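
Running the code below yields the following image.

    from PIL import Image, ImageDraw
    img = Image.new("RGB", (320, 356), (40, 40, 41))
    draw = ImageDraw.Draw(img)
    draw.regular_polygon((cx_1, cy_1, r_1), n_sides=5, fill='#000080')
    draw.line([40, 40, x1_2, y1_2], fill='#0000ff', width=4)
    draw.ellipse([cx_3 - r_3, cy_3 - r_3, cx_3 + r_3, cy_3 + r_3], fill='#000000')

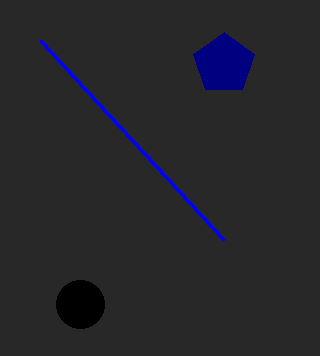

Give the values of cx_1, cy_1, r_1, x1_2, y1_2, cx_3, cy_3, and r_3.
cx_1 = 224, cy_1 = 64, r_1 = 32, x1_2 = 224, y1_2 = 240, cx_3 = 80, cy_3 = 304, r_3 = 24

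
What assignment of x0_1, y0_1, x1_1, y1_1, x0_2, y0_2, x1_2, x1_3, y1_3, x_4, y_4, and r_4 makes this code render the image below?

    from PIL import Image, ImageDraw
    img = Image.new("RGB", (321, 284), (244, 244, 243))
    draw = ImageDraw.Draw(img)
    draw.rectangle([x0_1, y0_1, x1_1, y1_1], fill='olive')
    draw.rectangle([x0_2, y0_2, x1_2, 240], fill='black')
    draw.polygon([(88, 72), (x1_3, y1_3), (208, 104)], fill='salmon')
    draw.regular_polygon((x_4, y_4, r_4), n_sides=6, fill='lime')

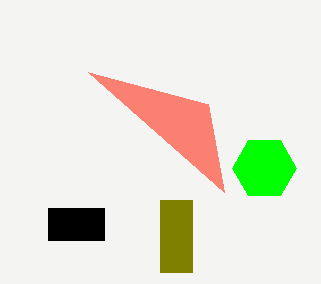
x0_1 = 160
y0_1 = 200
x1_1 = 192
y1_1 = 272
x0_2 = 48
y0_2 = 208
x1_2 = 104
x1_3 = 224
y1_3 = 192
x_4 = 264
y_4 = 168
r_4 = 32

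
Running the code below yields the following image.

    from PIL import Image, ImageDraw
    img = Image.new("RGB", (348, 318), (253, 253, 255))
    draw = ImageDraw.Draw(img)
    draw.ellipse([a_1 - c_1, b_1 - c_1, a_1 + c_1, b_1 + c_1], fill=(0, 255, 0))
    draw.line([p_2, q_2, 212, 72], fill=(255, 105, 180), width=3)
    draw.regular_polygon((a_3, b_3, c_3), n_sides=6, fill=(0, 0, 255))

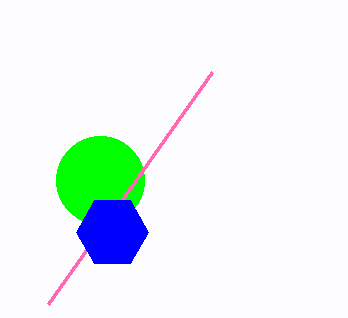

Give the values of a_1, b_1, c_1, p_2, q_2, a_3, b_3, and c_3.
a_1 = 100; b_1 = 180; c_1 = 44; p_2 = 48; q_2 = 304; a_3 = 112; b_3 = 232; c_3 = 36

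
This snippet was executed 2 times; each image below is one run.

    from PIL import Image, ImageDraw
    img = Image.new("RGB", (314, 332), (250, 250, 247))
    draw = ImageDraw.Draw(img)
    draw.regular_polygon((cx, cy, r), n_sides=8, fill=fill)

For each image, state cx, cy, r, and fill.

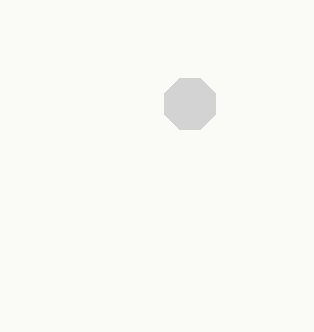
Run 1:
cx = 190; cy = 104; r = 28; fill = 'lightgray'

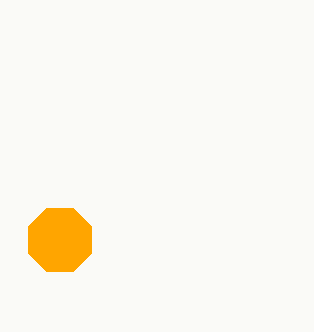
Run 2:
cx = 60, cy = 240, r = 34, fill = 'orange'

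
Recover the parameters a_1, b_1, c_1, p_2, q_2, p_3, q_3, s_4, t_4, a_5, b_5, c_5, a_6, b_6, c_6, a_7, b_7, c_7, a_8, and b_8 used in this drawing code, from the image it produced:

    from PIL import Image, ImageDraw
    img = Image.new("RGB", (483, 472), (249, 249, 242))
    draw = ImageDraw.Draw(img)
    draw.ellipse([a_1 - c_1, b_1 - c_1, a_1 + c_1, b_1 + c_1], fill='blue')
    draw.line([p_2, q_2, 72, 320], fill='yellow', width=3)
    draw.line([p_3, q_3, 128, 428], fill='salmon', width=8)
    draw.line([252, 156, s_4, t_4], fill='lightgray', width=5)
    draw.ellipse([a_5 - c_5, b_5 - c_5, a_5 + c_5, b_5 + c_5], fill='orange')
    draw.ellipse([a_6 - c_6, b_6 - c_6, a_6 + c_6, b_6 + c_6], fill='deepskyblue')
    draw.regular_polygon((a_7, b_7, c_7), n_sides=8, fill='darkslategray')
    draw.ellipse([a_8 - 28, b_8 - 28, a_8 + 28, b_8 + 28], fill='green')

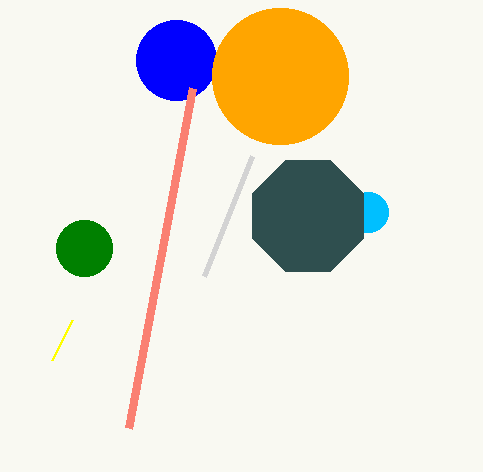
a_1 = 176
b_1 = 60
c_1 = 40
p_2 = 52
q_2 = 360
p_3 = 192
q_3 = 88
s_4 = 204
t_4 = 276
a_5 = 280
b_5 = 76
c_5 = 68
a_6 = 368
b_6 = 212
c_6 = 20
a_7 = 308
b_7 = 216
c_7 = 60
a_8 = 84
b_8 = 248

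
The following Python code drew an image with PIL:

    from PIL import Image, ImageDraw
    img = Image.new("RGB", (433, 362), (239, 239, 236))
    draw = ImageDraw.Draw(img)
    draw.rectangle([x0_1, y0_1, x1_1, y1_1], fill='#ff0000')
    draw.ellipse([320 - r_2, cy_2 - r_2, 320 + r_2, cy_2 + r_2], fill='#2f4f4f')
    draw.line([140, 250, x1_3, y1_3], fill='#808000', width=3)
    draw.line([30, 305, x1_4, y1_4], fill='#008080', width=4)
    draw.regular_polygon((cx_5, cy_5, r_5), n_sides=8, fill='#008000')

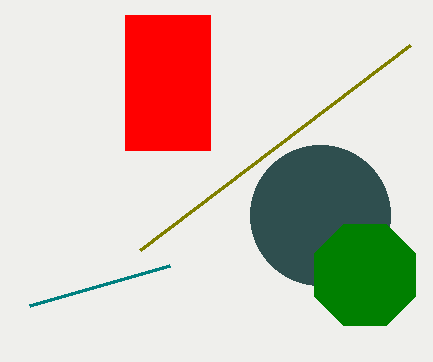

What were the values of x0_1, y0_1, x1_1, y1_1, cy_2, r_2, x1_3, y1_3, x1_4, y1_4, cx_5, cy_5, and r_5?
x0_1 = 125, y0_1 = 15, x1_1 = 210, y1_1 = 150, cy_2 = 215, r_2 = 70, x1_3 = 410, y1_3 = 45, x1_4 = 170, y1_4 = 265, cx_5 = 365, cy_5 = 275, r_5 = 55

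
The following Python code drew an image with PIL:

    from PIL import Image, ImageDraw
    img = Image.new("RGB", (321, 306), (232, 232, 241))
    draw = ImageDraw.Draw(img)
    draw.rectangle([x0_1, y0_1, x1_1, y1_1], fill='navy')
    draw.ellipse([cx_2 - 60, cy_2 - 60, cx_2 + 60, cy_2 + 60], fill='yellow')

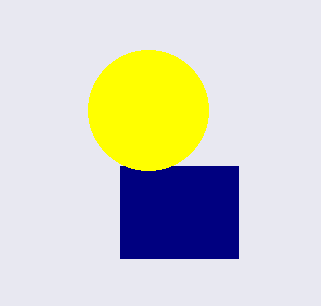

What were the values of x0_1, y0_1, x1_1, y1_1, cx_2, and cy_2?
x0_1 = 120, y0_1 = 166, x1_1 = 238, y1_1 = 258, cx_2 = 148, cy_2 = 110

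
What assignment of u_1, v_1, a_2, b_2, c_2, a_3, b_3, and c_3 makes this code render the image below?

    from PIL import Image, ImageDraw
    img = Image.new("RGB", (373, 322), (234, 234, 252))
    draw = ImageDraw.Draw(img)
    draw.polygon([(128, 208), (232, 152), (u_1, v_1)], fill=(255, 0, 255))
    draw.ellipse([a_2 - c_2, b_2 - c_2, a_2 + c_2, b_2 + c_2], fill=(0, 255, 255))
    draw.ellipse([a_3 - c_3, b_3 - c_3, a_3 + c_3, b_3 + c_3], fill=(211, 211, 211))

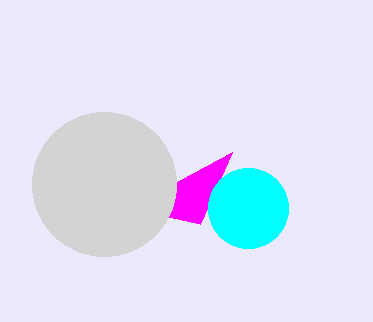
u_1 = 200
v_1 = 224
a_2 = 248
b_2 = 208
c_2 = 40
a_3 = 104
b_3 = 184
c_3 = 72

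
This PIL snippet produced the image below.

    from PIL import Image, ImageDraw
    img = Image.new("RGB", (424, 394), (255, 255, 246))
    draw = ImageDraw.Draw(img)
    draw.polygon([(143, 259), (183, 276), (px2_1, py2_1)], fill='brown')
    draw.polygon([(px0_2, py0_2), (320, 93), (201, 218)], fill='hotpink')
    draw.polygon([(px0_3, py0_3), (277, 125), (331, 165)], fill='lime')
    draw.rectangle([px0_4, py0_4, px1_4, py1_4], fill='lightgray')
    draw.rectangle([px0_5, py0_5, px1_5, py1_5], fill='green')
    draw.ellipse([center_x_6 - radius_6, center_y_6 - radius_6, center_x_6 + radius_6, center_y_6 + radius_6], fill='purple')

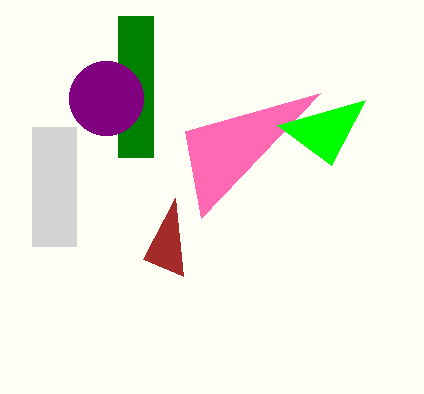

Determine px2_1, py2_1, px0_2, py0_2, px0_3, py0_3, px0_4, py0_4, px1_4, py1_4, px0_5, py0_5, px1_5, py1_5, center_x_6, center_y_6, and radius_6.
px2_1 = 175
py2_1 = 198
px0_2 = 185
py0_2 = 131
px0_3 = 365
py0_3 = 100
px0_4 = 32
py0_4 = 127
px1_4 = 76
py1_4 = 246
px0_5 = 118
py0_5 = 16
px1_5 = 153
py1_5 = 157
center_x_6 = 106
center_y_6 = 98
radius_6 = 37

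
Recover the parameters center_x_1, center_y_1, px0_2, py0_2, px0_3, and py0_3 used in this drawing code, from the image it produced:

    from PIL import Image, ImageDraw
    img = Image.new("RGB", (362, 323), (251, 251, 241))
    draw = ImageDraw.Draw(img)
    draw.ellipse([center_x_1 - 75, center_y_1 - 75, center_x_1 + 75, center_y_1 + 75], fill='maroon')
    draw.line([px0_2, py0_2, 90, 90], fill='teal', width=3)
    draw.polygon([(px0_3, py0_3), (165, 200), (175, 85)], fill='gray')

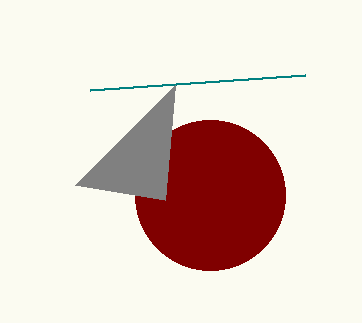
center_x_1 = 210
center_y_1 = 195
px0_2 = 305
py0_2 = 75
px0_3 = 75
py0_3 = 185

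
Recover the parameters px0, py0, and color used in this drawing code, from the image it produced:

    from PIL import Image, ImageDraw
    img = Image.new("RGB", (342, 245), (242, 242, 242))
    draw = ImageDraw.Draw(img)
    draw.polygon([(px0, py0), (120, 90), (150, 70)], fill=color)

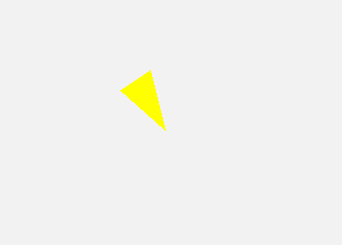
px0 = 165, py0 = 130, color = 'yellow'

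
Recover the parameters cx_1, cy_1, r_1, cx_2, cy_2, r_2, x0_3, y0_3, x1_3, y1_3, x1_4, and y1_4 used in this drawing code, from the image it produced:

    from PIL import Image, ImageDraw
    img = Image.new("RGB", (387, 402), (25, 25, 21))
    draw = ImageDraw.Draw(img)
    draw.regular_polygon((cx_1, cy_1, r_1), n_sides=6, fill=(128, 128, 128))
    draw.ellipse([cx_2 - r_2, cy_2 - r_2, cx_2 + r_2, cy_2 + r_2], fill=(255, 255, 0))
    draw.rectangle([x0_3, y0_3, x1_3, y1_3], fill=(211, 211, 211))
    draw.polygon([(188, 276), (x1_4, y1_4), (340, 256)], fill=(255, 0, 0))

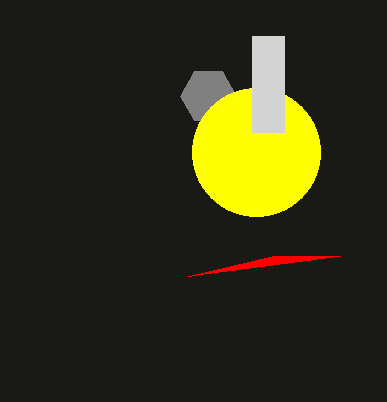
cx_1 = 208; cy_1 = 96; r_1 = 28; cx_2 = 256; cy_2 = 152; r_2 = 64; x0_3 = 252; y0_3 = 36; x1_3 = 284; y1_3 = 132; x1_4 = 272; y1_4 = 256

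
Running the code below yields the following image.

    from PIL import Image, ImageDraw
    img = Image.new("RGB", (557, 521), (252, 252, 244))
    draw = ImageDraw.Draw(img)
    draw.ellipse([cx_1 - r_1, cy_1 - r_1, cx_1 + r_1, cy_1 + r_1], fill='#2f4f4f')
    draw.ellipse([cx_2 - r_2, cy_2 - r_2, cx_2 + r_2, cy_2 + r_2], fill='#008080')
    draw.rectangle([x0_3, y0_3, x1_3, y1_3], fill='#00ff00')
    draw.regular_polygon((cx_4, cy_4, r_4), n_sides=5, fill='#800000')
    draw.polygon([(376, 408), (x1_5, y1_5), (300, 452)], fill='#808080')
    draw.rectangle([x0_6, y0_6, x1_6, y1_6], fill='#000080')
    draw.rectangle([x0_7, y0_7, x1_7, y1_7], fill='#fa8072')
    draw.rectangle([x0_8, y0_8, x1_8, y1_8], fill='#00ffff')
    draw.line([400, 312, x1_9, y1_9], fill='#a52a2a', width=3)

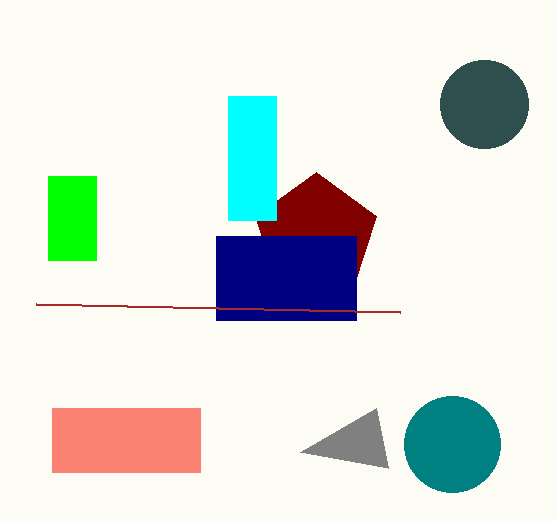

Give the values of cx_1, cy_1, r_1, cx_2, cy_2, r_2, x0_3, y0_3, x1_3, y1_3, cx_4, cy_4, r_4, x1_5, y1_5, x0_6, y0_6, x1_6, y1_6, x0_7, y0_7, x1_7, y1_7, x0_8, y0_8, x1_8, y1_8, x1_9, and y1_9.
cx_1 = 484; cy_1 = 104; r_1 = 44; cx_2 = 452; cy_2 = 444; r_2 = 48; x0_3 = 48; y0_3 = 176; x1_3 = 96; y1_3 = 260; cx_4 = 316; cy_4 = 236; r_4 = 64; x1_5 = 388; y1_5 = 468; x0_6 = 216; y0_6 = 236; x1_6 = 356; y1_6 = 320; x0_7 = 52; y0_7 = 408; x1_7 = 200; y1_7 = 472; x0_8 = 228; y0_8 = 96; x1_8 = 276; y1_8 = 220; x1_9 = 36; y1_9 = 304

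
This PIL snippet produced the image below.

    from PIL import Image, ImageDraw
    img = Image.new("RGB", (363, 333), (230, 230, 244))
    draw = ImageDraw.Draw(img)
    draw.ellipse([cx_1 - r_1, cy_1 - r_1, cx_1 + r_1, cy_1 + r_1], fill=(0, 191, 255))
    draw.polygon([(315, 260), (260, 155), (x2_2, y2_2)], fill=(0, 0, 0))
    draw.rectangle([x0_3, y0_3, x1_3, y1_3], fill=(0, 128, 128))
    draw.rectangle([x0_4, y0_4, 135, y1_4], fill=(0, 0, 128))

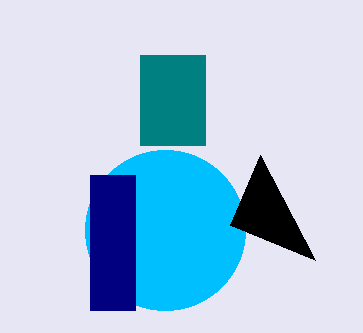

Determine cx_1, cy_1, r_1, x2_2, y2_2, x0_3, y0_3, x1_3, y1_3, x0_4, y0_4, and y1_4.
cx_1 = 165, cy_1 = 230, r_1 = 80, x2_2 = 230, y2_2 = 225, x0_3 = 140, y0_3 = 55, x1_3 = 205, y1_3 = 145, x0_4 = 90, y0_4 = 175, y1_4 = 310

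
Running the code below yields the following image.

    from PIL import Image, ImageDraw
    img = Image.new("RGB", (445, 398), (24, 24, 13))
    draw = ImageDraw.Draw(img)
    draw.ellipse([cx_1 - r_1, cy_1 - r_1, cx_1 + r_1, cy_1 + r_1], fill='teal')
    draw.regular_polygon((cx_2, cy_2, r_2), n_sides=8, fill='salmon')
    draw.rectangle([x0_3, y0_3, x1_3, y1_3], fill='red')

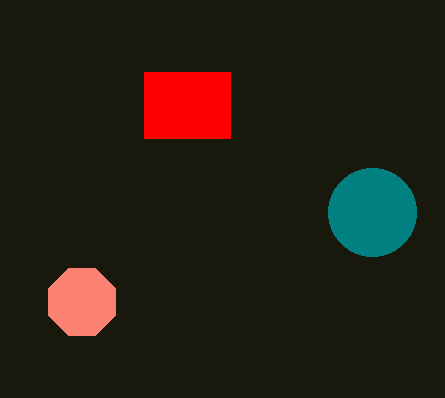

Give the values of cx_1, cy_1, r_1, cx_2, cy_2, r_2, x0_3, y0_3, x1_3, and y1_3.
cx_1 = 372; cy_1 = 212; r_1 = 44; cx_2 = 82; cy_2 = 302; r_2 = 36; x0_3 = 144; y0_3 = 72; x1_3 = 230; y1_3 = 138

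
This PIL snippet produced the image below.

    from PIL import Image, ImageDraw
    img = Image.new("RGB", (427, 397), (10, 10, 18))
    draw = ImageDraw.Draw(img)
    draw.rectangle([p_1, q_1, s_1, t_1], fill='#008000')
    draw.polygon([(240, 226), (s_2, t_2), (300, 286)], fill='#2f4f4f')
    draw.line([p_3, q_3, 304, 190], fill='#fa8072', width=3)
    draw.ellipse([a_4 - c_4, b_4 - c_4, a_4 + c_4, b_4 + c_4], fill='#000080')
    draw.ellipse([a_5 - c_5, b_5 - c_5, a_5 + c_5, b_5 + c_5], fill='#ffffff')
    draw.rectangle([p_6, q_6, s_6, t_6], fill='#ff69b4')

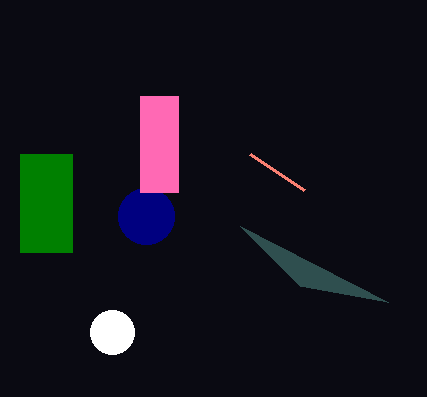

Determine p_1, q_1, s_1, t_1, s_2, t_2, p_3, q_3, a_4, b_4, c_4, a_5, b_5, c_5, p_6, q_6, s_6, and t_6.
p_1 = 20, q_1 = 154, s_1 = 72, t_1 = 252, s_2 = 388, t_2 = 302, p_3 = 250, q_3 = 154, a_4 = 146, b_4 = 216, c_4 = 28, a_5 = 112, b_5 = 332, c_5 = 22, p_6 = 140, q_6 = 96, s_6 = 178, t_6 = 192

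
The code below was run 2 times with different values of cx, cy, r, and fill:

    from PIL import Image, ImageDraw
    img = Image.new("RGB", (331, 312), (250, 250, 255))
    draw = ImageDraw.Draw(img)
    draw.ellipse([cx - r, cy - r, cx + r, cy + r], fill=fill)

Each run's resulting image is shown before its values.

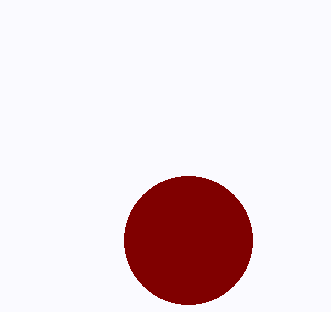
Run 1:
cx = 188; cy = 240; r = 64; fill = 'maroon'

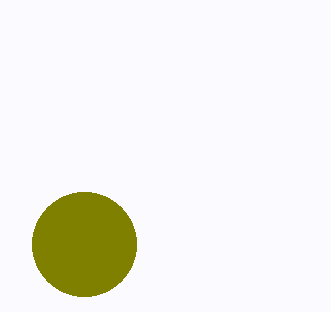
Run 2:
cx = 84
cy = 244
r = 52
fill = 'olive'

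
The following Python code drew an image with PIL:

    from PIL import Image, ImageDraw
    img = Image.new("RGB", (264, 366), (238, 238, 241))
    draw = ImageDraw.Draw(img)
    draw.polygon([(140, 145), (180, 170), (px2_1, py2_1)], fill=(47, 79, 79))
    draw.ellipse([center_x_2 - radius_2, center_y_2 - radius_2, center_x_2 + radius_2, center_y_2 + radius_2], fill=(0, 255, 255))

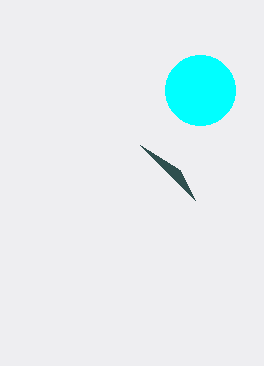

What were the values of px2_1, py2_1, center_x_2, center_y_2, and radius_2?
px2_1 = 195; py2_1 = 200; center_x_2 = 200; center_y_2 = 90; radius_2 = 35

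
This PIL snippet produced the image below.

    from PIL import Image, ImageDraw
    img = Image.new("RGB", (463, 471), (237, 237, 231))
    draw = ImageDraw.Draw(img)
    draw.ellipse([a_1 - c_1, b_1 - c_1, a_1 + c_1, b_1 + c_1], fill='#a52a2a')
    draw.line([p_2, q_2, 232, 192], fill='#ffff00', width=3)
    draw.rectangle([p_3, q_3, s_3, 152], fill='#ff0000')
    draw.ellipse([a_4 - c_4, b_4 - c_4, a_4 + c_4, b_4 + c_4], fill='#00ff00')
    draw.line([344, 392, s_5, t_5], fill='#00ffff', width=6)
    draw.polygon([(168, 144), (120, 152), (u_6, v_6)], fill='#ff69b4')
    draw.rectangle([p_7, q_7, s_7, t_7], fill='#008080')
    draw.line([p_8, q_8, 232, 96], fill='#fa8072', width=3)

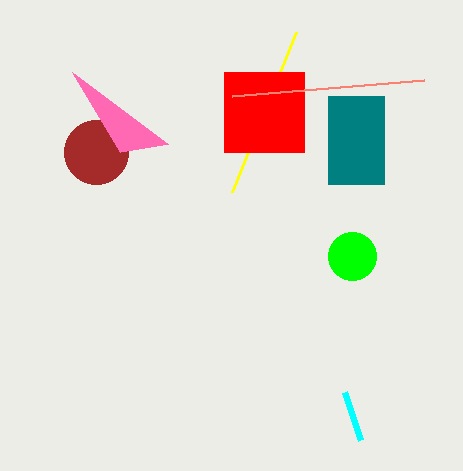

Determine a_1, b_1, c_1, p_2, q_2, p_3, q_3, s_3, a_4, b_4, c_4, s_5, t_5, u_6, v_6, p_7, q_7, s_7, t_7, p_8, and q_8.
a_1 = 96; b_1 = 152; c_1 = 32; p_2 = 296; q_2 = 32; p_3 = 224; q_3 = 72; s_3 = 304; a_4 = 352; b_4 = 256; c_4 = 24; s_5 = 360; t_5 = 440; u_6 = 72; v_6 = 72; p_7 = 328; q_7 = 96; s_7 = 384; t_7 = 184; p_8 = 424; q_8 = 80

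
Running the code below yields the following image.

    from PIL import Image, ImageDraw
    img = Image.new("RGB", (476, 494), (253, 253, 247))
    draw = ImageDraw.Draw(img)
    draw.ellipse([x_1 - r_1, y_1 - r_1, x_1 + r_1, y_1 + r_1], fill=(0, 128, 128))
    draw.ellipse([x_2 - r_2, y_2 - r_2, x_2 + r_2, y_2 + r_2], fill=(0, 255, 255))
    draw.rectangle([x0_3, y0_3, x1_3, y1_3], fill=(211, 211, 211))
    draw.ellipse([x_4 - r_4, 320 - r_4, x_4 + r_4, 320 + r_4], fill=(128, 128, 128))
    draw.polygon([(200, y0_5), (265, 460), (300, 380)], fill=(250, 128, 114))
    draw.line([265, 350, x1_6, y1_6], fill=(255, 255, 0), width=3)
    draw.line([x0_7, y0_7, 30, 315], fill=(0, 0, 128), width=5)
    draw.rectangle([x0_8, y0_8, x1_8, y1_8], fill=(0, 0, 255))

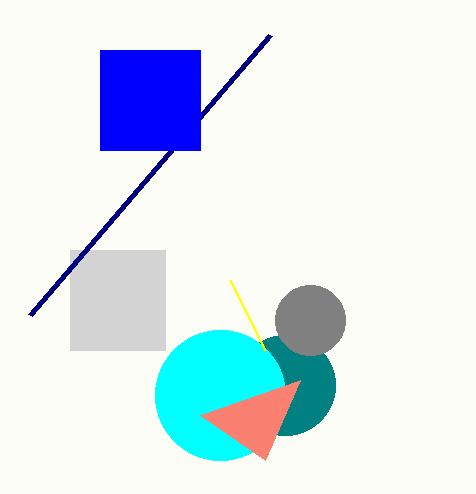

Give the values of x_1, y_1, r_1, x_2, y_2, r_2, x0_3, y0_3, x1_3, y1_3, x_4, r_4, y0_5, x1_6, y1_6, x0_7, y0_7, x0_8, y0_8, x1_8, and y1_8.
x_1 = 285, y_1 = 385, r_1 = 50, x_2 = 220, y_2 = 395, r_2 = 65, x0_3 = 70, y0_3 = 250, x1_3 = 165, y1_3 = 350, x_4 = 310, r_4 = 35, y0_5 = 415, x1_6 = 230, y1_6 = 280, x0_7 = 270, y0_7 = 35, x0_8 = 100, y0_8 = 50, x1_8 = 200, y1_8 = 150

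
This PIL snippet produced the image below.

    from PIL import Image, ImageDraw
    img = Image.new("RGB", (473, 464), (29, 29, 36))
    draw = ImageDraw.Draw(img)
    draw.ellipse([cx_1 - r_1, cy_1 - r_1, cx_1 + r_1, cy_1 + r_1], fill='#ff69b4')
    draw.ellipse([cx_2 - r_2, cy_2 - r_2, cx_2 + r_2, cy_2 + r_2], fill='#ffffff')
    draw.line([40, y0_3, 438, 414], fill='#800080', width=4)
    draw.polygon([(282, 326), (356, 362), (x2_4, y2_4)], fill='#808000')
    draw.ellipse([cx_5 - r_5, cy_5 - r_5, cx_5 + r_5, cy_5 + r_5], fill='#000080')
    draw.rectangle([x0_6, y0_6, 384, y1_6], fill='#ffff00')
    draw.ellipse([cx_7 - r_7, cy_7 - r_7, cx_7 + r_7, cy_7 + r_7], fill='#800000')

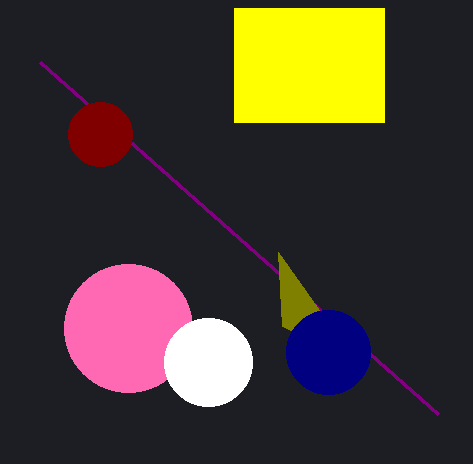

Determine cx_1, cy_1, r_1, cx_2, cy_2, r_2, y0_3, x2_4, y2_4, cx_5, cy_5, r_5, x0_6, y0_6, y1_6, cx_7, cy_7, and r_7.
cx_1 = 128, cy_1 = 328, r_1 = 64, cx_2 = 208, cy_2 = 362, r_2 = 44, y0_3 = 62, x2_4 = 278, y2_4 = 252, cx_5 = 328, cy_5 = 352, r_5 = 42, x0_6 = 234, y0_6 = 8, y1_6 = 122, cx_7 = 100, cy_7 = 134, r_7 = 32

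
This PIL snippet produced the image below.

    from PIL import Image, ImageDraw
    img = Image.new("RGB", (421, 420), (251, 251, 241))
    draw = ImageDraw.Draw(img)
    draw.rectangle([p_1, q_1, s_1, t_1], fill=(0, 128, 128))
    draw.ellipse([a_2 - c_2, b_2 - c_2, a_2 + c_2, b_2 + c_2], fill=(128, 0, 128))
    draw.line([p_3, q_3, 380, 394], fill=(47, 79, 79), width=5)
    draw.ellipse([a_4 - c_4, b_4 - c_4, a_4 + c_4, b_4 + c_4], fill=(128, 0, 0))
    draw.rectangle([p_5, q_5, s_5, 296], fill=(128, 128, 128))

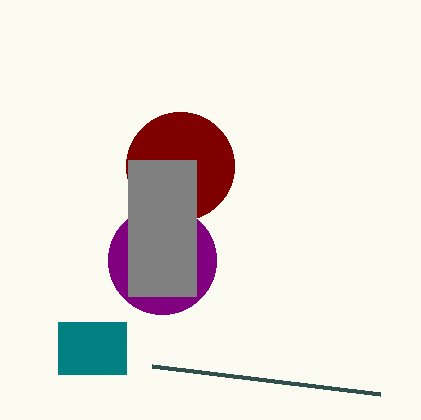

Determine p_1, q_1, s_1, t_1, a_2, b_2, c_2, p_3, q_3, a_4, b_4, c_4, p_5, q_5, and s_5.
p_1 = 58, q_1 = 322, s_1 = 126, t_1 = 374, a_2 = 162, b_2 = 260, c_2 = 54, p_3 = 152, q_3 = 366, a_4 = 180, b_4 = 166, c_4 = 54, p_5 = 128, q_5 = 160, s_5 = 196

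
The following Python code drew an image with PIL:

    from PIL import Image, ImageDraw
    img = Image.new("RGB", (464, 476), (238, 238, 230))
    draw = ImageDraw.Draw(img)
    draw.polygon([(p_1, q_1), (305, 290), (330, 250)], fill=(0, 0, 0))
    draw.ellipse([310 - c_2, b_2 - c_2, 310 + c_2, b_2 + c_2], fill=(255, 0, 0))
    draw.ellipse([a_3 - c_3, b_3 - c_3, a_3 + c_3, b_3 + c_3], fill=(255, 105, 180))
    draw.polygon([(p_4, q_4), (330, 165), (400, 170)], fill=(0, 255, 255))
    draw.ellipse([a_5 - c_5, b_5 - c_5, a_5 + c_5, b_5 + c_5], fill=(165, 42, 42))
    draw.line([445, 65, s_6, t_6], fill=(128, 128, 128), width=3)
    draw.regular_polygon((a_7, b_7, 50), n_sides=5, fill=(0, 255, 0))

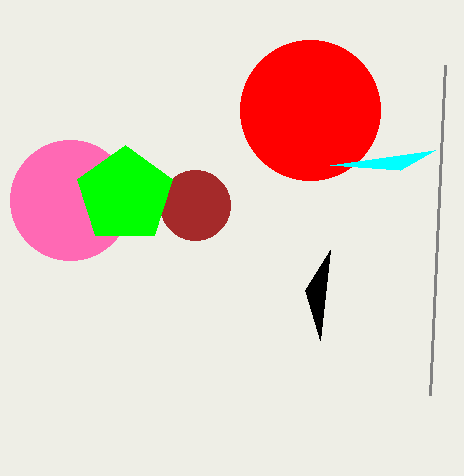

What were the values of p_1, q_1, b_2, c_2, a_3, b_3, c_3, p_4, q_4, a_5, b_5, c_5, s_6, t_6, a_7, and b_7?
p_1 = 320, q_1 = 340, b_2 = 110, c_2 = 70, a_3 = 70, b_3 = 200, c_3 = 60, p_4 = 435, q_4 = 150, a_5 = 195, b_5 = 205, c_5 = 35, s_6 = 430, t_6 = 395, a_7 = 125, b_7 = 195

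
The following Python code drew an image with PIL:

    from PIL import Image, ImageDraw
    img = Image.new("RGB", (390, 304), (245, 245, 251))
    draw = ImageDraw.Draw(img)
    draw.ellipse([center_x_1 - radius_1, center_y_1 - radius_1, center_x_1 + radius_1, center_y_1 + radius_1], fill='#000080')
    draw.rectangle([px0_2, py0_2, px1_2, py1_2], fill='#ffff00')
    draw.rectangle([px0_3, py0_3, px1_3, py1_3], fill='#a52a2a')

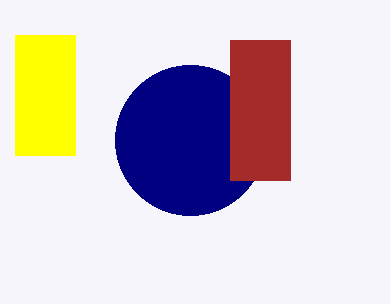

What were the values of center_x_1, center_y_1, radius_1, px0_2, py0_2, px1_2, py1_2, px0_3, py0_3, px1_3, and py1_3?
center_x_1 = 190
center_y_1 = 140
radius_1 = 75
px0_2 = 15
py0_2 = 35
px1_2 = 75
py1_2 = 155
px0_3 = 230
py0_3 = 40
px1_3 = 290
py1_3 = 180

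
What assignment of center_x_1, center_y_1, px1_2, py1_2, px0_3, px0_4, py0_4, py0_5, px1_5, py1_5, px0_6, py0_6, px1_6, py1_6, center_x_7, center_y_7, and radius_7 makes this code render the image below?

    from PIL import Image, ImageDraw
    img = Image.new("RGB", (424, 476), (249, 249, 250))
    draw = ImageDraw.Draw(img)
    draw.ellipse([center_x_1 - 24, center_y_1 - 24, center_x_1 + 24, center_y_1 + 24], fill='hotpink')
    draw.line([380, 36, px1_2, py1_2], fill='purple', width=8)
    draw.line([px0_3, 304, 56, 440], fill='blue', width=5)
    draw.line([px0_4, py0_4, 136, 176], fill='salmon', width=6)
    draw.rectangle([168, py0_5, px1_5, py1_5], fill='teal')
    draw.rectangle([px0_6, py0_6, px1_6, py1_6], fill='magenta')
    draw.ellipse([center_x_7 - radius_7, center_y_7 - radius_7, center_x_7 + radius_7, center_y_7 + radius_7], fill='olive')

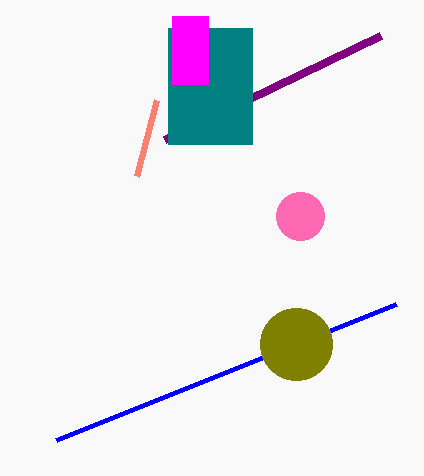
center_x_1 = 300; center_y_1 = 216; px1_2 = 164; py1_2 = 140; px0_3 = 396; px0_4 = 156; py0_4 = 100; py0_5 = 28; px1_5 = 252; py1_5 = 144; px0_6 = 172; py0_6 = 16; px1_6 = 208; py1_6 = 84; center_x_7 = 296; center_y_7 = 344; radius_7 = 36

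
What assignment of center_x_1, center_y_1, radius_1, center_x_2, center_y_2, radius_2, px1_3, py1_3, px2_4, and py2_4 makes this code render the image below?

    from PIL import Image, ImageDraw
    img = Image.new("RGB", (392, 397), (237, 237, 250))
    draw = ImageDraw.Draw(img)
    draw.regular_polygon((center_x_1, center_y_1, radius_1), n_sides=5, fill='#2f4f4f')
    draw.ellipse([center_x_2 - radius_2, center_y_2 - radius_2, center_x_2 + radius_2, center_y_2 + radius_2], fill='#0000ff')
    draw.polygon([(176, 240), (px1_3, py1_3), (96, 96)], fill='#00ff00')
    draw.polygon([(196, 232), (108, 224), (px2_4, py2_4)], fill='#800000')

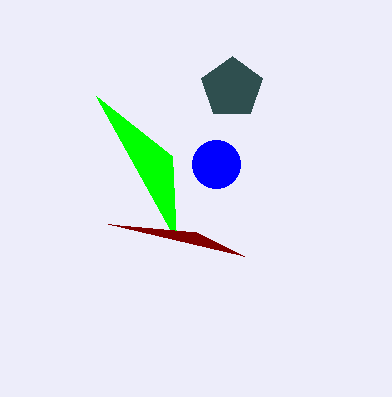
center_x_1 = 232
center_y_1 = 88
radius_1 = 32
center_x_2 = 216
center_y_2 = 164
radius_2 = 24
px1_3 = 172
py1_3 = 156
px2_4 = 244
py2_4 = 256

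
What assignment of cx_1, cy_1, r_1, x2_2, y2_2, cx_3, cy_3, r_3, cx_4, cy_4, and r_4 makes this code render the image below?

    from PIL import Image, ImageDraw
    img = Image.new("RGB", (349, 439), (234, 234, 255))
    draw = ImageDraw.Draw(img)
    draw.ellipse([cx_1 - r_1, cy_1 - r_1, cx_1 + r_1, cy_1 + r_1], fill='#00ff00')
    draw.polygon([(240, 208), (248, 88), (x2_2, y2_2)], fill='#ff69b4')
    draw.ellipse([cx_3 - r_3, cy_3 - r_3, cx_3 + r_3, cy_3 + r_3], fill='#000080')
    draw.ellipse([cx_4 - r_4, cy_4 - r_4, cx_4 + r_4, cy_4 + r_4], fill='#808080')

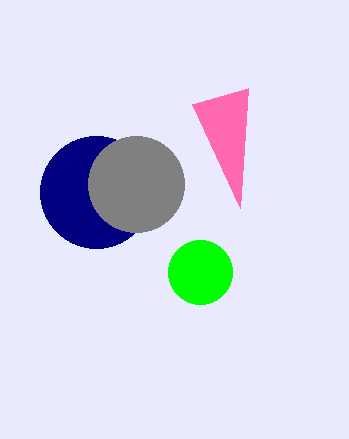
cx_1 = 200; cy_1 = 272; r_1 = 32; x2_2 = 192; y2_2 = 104; cx_3 = 96; cy_3 = 192; r_3 = 56; cx_4 = 136; cy_4 = 184; r_4 = 48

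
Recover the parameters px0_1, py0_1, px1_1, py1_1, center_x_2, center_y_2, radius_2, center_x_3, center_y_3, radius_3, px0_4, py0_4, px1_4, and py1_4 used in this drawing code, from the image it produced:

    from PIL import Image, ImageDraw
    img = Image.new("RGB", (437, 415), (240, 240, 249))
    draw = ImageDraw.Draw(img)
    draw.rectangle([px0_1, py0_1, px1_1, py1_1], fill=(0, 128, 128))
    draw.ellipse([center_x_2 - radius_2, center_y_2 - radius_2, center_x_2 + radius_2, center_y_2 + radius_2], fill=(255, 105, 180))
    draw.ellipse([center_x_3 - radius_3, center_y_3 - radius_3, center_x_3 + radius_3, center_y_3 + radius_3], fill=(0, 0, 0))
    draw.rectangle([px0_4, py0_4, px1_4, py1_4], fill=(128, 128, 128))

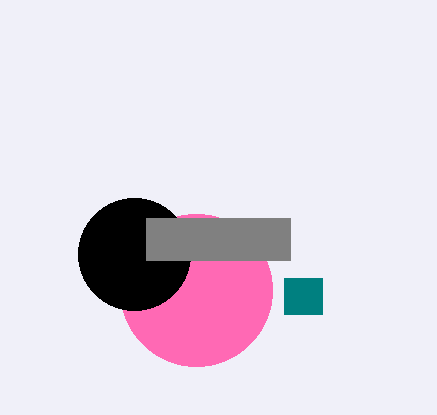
px0_1 = 284, py0_1 = 278, px1_1 = 322, py1_1 = 314, center_x_2 = 196, center_y_2 = 290, radius_2 = 76, center_x_3 = 134, center_y_3 = 254, radius_3 = 56, px0_4 = 146, py0_4 = 218, px1_4 = 290, py1_4 = 260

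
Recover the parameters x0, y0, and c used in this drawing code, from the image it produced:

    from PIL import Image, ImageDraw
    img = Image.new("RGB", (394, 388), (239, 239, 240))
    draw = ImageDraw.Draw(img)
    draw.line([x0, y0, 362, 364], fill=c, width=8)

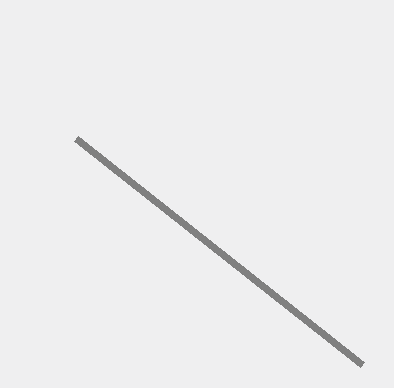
x0 = 76; y0 = 138; c = 'gray'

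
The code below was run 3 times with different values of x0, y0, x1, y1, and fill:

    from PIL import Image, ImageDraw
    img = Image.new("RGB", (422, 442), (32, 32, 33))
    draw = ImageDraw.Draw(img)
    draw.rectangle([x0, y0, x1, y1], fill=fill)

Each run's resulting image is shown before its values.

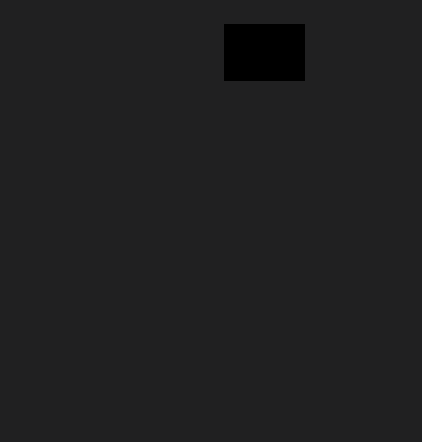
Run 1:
x0 = 224
y0 = 24
x1 = 304
y1 = 80
fill = 'black'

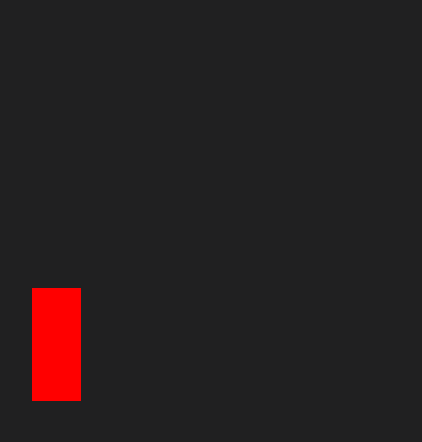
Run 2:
x0 = 32; y0 = 288; x1 = 80; y1 = 400; fill = 'red'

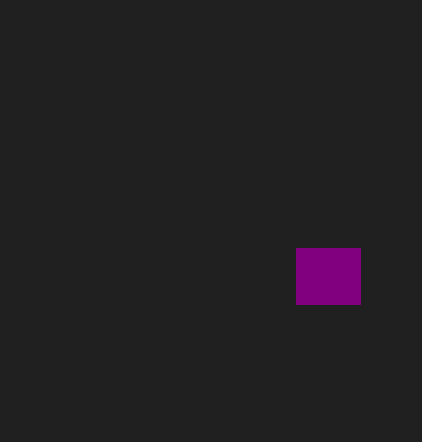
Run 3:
x0 = 296
y0 = 248
x1 = 360
y1 = 304
fill = 'purple'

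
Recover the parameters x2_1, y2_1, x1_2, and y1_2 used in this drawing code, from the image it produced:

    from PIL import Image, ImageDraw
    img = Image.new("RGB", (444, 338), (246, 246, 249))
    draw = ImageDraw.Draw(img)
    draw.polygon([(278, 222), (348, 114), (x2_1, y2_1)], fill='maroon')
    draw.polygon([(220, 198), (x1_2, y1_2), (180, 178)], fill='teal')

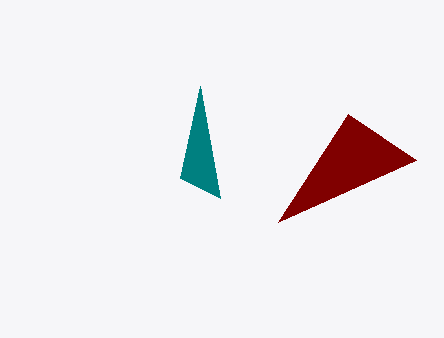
x2_1 = 416
y2_1 = 160
x1_2 = 200
y1_2 = 86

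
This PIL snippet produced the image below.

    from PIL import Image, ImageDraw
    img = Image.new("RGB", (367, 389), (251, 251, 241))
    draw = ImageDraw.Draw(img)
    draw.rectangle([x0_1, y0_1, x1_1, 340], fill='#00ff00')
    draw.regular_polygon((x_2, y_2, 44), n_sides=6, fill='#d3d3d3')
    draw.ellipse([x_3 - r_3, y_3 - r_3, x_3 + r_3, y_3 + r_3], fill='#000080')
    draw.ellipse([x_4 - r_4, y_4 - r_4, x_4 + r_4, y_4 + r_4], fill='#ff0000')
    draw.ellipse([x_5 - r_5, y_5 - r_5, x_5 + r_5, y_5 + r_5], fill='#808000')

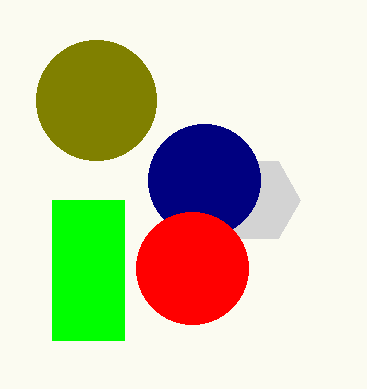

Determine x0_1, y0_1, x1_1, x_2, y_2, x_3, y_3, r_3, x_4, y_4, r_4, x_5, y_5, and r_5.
x0_1 = 52
y0_1 = 200
x1_1 = 124
x_2 = 256
y_2 = 200
x_3 = 204
y_3 = 180
r_3 = 56
x_4 = 192
y_4 = 268
r_4 = 56
x_5 = 96
y_5 = 100
r_5 = 60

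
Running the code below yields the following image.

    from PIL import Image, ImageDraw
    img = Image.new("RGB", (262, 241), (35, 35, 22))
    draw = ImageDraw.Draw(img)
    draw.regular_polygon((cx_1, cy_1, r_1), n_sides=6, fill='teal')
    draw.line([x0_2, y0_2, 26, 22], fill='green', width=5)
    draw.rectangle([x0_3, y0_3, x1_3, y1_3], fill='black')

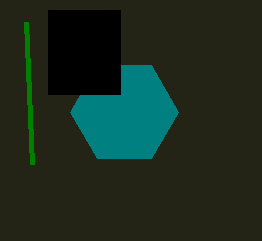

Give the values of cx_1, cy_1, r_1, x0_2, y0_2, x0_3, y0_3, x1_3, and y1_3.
cx_1 = 124, cy_1 = 112, r_1 = 54, x0_2 = 32, y0_2 = 164, x0_3 = 48, y0_3 = 10, x1_3 = 120, y1_3 = 94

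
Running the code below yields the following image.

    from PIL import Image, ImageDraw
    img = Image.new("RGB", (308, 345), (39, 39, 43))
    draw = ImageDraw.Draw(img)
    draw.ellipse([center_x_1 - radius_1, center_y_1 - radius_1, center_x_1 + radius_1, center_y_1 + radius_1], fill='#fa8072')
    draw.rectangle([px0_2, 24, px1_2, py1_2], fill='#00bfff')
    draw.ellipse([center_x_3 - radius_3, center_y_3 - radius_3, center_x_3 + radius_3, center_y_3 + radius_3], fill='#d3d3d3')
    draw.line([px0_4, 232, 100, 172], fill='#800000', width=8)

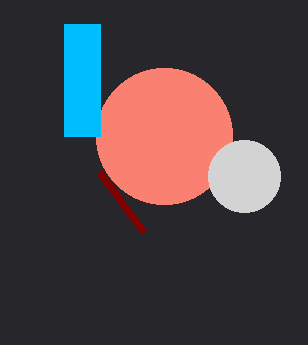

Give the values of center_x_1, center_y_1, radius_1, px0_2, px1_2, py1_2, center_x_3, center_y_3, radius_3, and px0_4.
center_x_1 = 164
center_y_1 = 136
radius_1 = 68
px0_2 = 64
px1_2 = 100
py1_2 = 136
center_x_3 = 244
center_y_3 = 176
radius_3 = 36
px0_4 = 144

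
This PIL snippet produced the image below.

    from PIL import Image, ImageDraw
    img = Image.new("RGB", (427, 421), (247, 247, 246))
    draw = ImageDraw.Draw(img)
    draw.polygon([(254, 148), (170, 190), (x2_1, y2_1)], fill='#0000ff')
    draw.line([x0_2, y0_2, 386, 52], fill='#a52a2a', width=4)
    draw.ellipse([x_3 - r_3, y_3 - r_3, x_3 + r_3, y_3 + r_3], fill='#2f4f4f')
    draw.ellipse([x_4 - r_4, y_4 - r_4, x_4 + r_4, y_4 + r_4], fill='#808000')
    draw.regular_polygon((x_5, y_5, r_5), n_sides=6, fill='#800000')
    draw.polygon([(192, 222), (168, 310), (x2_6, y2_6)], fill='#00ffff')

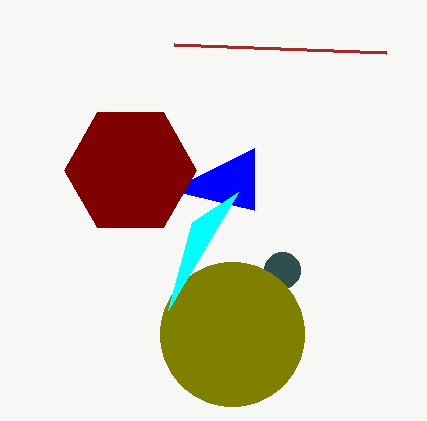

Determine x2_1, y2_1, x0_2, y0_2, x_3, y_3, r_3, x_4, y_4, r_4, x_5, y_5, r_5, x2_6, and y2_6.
x2_1 = 254
y2_1 = 210
x0_2 = 174
y0_2 = 44
x_3 = 282
y_3 = 270
r_3 = 18
x_4 = 232
y_4 = 334
r_4 = 72
x_5 = 130
y_5 = 170
r_5 = 66
x2_6 = 238
y2_6 = 192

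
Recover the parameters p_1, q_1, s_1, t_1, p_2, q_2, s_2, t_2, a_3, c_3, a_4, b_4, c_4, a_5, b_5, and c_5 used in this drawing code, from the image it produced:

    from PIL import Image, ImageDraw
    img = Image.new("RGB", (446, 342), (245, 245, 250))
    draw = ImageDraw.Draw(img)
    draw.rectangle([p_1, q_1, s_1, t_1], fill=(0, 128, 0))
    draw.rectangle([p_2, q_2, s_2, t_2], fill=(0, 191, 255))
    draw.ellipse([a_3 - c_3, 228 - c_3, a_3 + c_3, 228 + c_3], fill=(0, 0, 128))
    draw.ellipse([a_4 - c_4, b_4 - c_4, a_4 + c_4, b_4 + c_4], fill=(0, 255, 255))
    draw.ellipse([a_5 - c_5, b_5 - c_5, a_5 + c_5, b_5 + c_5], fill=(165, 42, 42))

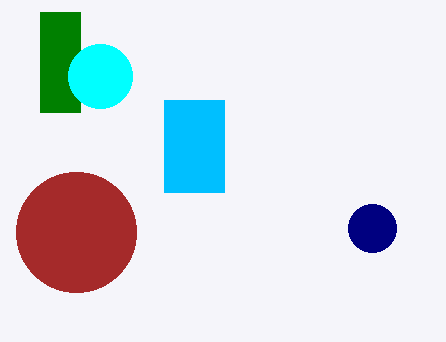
p_1 = 40
q_1 = 12
s_1 = 80
t_1 = 112
p_2 = 164
q_2 = 100
s_2 = 224
t_2 = 192
a_3 = 372
c_3 = 24
a_4 = 100
b_4 = 76
c_4 = 32
a_5 = 76
b_5 = 232
c_5 = 60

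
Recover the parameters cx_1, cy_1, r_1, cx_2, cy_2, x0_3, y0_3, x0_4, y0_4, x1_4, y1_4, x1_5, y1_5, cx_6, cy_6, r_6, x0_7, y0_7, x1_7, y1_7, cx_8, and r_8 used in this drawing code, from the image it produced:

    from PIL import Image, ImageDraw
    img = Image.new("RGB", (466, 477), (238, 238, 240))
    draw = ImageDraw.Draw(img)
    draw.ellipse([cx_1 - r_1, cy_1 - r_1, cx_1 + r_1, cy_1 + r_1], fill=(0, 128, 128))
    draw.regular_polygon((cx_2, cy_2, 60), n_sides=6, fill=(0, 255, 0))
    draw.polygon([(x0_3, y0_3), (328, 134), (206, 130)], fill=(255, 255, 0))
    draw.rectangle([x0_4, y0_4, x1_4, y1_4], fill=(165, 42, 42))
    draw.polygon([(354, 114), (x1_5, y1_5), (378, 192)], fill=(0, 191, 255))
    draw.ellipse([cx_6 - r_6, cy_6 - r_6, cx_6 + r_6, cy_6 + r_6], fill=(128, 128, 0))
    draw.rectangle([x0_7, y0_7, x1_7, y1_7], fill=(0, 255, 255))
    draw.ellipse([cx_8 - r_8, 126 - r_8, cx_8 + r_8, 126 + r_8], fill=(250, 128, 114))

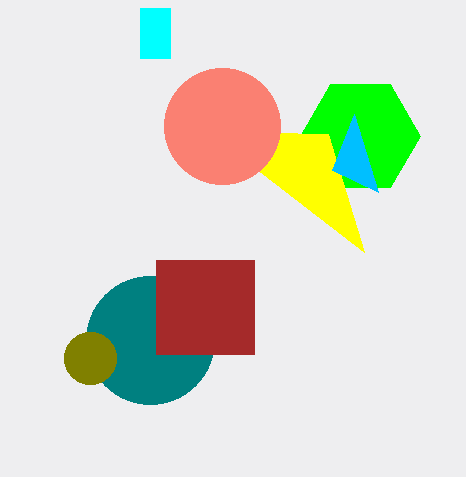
cx_1 = 150, cy_1 = 340, r_1 = 64, cx_2 = 360, cy_2 = 136, x0_3 = 364, y0_3 = 252, x0_4 = 156, y0_4 = 260, x1_4 = 254, y1_4 = 354, x1_5 = 332, y1_5 = 170, cx_6 = 90, cy_6 = 358, r_6 = 26, x0_7 = 140, y0_7 = 8, x1_7 = 170, y1_7 = 58, cx_8 = 222, r_8 = 58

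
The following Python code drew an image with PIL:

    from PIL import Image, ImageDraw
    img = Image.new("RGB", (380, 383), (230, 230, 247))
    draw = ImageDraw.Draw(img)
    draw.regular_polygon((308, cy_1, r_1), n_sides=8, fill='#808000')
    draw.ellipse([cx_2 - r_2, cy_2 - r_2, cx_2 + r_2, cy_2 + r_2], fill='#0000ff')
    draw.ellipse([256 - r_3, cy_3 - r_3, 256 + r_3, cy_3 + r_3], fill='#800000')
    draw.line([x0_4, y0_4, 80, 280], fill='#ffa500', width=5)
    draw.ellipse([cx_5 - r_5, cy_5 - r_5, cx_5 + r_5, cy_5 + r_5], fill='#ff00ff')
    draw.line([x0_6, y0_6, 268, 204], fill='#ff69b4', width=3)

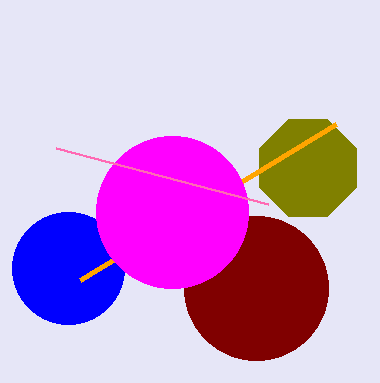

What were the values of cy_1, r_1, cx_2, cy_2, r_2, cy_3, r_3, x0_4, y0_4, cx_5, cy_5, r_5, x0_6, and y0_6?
cy_1 = 168, r_1 = 52, cx_2 = 68, cy_2 = 268, r_2 = 56, cy_3 = 288, r_3 = 72, x0_4 = 336, y0_4 = 124, cx_5 = 172, cy_5 = 212, r_5 = 76, x0_6 = 56, y0_6 = 148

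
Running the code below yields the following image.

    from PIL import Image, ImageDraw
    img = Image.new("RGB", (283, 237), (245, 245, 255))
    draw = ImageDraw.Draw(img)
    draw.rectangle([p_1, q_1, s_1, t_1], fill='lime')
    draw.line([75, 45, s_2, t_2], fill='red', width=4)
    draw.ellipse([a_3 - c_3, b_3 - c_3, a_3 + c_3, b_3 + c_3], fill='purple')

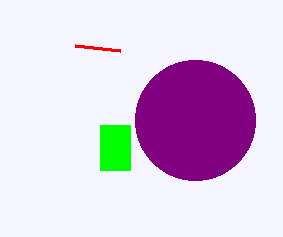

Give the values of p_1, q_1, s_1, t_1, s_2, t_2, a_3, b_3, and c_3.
p_1 = 100
q_1 = 125
s_1 = 130
t_1 = 170
s_2 = 120
t_2 = 50
a_3 = 195
b_3 = 120
c_3 = 60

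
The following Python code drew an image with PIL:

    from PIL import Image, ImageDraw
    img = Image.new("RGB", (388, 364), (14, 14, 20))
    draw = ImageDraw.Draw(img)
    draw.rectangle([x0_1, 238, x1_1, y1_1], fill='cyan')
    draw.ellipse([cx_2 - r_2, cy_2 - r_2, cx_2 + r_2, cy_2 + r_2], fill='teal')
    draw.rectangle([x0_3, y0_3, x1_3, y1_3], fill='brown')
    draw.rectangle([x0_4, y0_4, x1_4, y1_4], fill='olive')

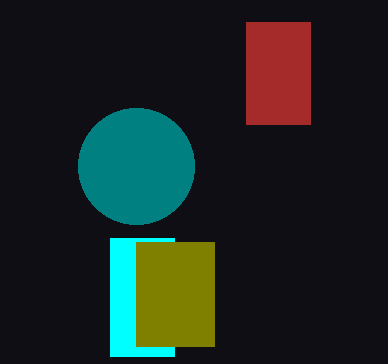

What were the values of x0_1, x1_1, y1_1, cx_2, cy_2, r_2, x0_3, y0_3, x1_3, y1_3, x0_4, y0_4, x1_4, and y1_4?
x0_1 = 110; x1_1 = 174; y1_1 = 356; cx_2 = 136; cy_2 = 166; r_2 = 58; x0_3 = 246; y0_3 = 22; x1_3 = 310; y1_3 = 124; x0_4 = 136; y0_4 = 242; x1_4 = 214; y1_4 = 346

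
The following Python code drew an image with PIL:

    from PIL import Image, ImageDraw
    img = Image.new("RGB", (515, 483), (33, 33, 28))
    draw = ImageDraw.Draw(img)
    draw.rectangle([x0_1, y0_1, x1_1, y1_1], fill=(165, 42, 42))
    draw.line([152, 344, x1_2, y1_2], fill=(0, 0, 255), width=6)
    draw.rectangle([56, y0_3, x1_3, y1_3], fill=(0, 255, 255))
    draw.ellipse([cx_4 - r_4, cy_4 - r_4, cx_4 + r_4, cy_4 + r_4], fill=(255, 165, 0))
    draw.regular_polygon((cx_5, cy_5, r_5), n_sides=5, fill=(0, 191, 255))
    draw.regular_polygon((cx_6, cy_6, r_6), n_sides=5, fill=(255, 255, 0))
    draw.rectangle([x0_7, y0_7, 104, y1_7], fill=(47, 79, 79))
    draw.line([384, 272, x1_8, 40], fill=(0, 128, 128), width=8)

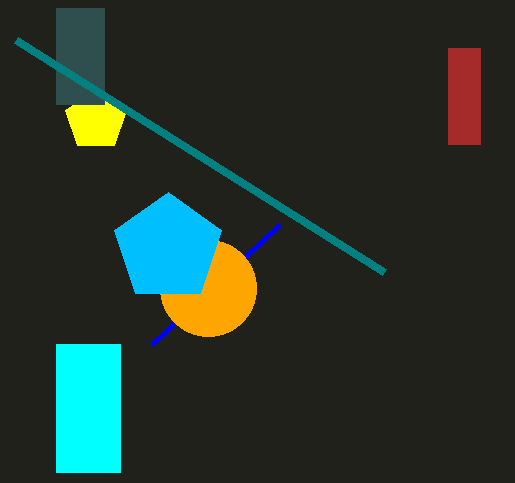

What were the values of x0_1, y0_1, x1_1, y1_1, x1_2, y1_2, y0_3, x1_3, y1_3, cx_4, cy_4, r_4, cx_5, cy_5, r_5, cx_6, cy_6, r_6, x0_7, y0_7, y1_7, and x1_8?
x0_1 = 448; y0_1 = 48; x1_1 = 480; y1_1 = 144; x1_2 = 280; y1_2 = 224; y0_3 = 344; x1_3 = 120; y1_3 = 472; cx_4 = 208; cy_4 = 288; r_4 = 48; cx_5 = 168; cy_5 = 248; r_5 = 56; cx_6 = 96; cy_6 = 120; r_6 = 32; x0_7 = 56; y0_7 = 8; y1_7 = 104; x1_8 = 16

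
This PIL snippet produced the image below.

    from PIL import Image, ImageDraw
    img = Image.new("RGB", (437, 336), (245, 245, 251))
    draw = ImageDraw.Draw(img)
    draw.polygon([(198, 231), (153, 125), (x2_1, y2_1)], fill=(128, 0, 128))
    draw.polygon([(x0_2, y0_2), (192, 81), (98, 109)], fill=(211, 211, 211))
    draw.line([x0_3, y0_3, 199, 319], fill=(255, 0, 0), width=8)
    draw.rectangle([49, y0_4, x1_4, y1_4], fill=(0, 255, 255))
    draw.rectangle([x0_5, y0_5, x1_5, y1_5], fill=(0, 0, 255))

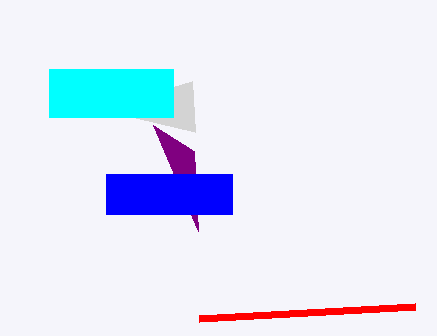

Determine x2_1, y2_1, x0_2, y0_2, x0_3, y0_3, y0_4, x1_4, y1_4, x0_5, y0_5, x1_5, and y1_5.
x2_1 = 194, y2_1 = 151, x0_2 = 195, y0_2 = 132, x0_3 = 415, y0_3 = 307, y0_4 = 69, x1_4 = 173, y1_4 = 117, x0_5 = 106, y0_5 = 174, x1_5 = 232, y1_5 = 214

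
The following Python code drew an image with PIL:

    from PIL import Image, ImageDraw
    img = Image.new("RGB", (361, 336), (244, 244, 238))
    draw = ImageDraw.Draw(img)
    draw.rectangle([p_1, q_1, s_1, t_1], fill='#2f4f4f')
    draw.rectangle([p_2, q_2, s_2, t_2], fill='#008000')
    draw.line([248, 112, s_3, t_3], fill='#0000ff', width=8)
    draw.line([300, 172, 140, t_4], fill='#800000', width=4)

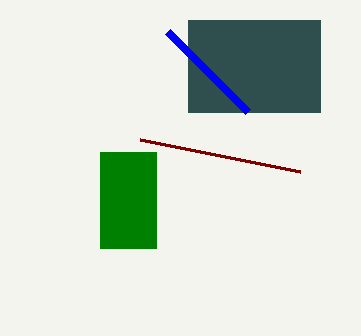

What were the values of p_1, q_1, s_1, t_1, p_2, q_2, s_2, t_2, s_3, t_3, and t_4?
p_1 = 188
q_1 = 20
s_1 = 320
t_1 = 112
p_2 = 100
q_2 = 152
s_2 = 156
t_2 = 248
s_3 = 168
t_3 = 32
t_4 = 140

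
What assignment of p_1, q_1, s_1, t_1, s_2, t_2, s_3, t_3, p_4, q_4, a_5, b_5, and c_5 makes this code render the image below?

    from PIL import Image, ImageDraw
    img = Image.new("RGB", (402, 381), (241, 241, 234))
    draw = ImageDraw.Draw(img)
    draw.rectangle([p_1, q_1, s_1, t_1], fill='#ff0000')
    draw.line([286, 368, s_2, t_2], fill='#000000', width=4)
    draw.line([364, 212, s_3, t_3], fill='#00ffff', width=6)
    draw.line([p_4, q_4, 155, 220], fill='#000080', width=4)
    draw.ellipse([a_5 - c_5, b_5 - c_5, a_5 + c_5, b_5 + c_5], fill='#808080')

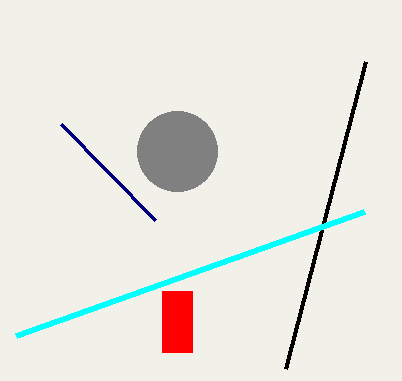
p_1 = 162; q_1 = 291; s_1 = 192; t_1 = 352; s_2 = 366; t_2 = 61; s_3 = 16; t_3 = 336; p_4 = 61; q_4 = 124; a_5 = 177; b_5 = 151; c_5 = 40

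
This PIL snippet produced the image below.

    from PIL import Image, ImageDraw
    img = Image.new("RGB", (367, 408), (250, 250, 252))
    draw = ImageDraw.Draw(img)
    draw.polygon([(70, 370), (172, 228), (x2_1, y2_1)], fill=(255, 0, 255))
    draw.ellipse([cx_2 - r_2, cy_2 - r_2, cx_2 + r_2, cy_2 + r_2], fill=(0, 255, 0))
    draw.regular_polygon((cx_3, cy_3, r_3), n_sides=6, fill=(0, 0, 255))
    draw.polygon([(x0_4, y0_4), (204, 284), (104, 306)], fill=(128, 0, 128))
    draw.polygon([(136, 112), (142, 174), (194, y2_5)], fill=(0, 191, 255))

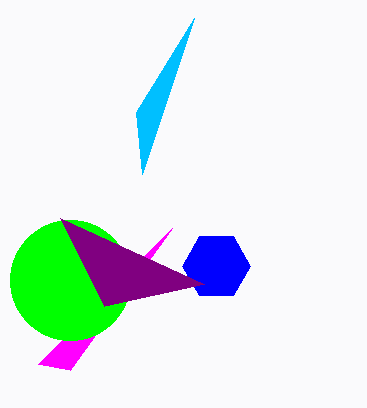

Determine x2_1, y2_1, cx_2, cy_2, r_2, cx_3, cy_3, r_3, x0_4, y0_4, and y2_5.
x2_1 = 38
y2_1 = 364
cx_2 = 70
cy_2 = 280
r_2 = 60
cx_3 = 216
cy_3 = 266
r_3 = 34
x0_4 = 60
y0_4 = 218
y2_5 = 18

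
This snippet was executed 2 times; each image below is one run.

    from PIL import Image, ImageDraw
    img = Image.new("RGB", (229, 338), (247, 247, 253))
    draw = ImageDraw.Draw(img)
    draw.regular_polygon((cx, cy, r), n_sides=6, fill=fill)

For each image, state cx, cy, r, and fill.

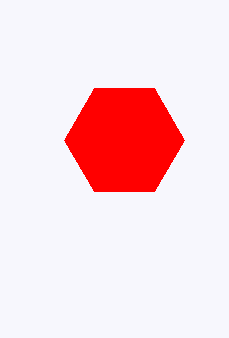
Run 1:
cx = 124
cy = 140
r = 60
fill = 'red'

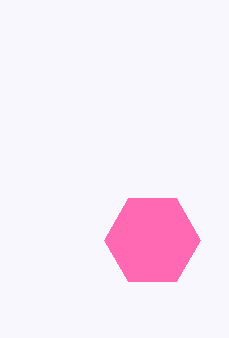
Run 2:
cx = 152; cy = 240; r = 48; fill = 'hotpink'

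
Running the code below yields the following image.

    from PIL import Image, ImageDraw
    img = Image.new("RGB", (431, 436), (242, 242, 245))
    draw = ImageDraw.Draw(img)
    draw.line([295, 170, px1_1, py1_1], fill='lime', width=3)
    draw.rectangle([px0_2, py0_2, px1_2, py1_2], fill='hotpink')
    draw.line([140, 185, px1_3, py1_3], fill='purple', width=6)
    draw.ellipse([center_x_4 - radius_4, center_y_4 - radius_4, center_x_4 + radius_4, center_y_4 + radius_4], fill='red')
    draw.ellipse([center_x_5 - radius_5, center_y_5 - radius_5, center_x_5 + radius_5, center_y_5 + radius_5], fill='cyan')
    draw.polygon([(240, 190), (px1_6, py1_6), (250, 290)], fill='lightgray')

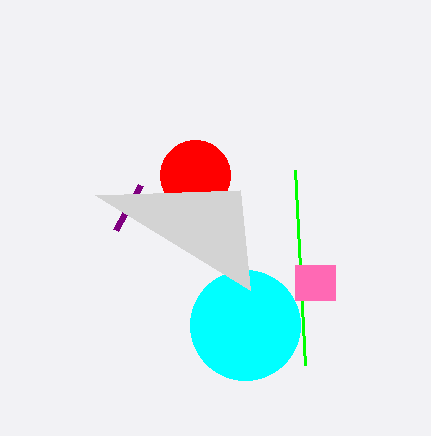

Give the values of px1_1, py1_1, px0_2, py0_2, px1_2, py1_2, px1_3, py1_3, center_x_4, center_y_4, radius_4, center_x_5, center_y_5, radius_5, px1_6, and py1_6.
px1_1 = 305
py1_1 = 365
px0_2 = 295
py0_2 = 265
px1_2 = 335
py1_2 = 300
px1_3 = 115
py1_3 = 230
center_x_4 = 195
center_y_4 = 175
radius_4 = 35
center_x_5 = 245
center_y_5 = 325
radius_5 = 55
px1_6 = 95
py1_6 = 195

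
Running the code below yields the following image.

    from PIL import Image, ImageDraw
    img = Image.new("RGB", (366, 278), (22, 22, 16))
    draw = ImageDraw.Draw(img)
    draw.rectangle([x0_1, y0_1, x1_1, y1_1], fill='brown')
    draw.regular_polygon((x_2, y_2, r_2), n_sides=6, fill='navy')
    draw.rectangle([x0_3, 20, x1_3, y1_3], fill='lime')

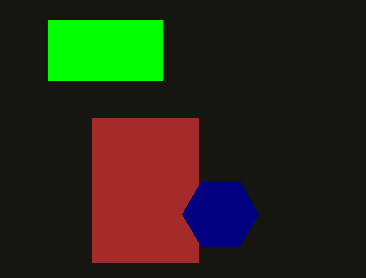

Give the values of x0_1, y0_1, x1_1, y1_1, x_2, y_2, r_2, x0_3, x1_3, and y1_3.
x0_1 = 92; y0_1 = 118; x1_1 = 198; y1_1 = 262; x_2 = 220; y_2 = 214; r_2 = 38; x0_3 = 48; x1_3 = 162; y1_3 = 80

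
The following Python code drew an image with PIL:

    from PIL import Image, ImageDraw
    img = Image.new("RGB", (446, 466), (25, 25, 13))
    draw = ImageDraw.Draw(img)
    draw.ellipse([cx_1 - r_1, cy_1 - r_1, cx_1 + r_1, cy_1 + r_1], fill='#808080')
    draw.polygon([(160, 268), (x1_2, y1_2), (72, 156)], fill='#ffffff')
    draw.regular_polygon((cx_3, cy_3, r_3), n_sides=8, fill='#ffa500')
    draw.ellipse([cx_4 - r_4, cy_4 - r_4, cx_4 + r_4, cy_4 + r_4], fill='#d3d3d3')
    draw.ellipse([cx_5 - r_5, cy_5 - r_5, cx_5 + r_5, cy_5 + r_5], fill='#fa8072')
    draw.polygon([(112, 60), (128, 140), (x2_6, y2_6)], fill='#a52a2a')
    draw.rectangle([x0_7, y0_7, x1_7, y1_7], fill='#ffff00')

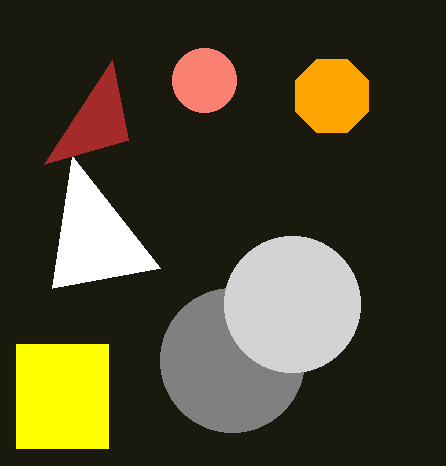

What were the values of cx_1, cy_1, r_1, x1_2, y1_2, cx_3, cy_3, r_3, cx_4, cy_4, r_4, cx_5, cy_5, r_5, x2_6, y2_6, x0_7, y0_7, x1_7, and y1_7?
cx_1 = 232, cy_1 = 360, r_1 = 72, x1_2 = 52, y1_2 = 288, cx_3 = 332, cy_3 = 96, r_3 = 40, cx_4 = 292, cy_4 = 304, r_4 = 68, cx_5 = 204, cy_5 = 80, r_5 = 32, x2_6 = 44, y2_6 = 164, x0_7 = 16, y0_7 = 344, x1_7 = 108, y1_7 = 448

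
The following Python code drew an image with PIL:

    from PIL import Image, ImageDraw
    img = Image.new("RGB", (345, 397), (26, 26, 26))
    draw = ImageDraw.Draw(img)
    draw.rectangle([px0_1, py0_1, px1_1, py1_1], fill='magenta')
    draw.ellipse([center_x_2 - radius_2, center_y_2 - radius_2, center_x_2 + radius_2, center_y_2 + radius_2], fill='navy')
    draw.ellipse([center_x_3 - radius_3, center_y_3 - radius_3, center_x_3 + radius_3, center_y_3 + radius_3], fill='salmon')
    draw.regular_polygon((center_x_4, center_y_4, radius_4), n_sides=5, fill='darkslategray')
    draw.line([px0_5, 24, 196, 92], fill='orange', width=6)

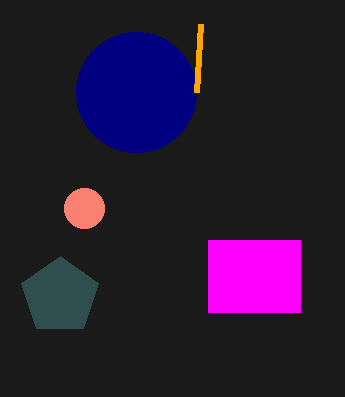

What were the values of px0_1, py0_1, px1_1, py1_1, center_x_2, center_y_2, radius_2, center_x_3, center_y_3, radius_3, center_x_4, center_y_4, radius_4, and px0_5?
px0_1 = 208; py0_1 = 240; px1_1 = 300; py1_1 = 312; center_x_2 = 136; center_y_2 = 92; radius_2 = 60; center_x_3 = 84; center_y_3 = 208; radius_3 = 20; center_x_4 = 60; center_y_4 = 296; radius_4 = 40; px0_5 = 200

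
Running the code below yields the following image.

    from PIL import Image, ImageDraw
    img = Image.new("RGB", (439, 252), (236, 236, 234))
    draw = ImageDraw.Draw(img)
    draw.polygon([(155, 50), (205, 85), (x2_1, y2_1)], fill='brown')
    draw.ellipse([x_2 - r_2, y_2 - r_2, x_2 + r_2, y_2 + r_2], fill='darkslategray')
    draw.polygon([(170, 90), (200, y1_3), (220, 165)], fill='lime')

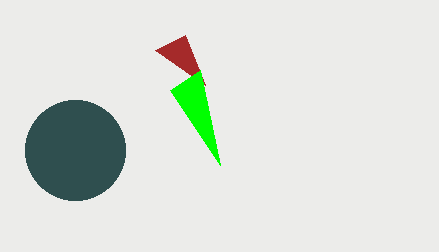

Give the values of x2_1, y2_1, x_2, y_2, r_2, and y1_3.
x2_1 = 185
y2_1 = 35
x_2 = 75
y_2 = 150
r_2 = 50
y1_3 = 70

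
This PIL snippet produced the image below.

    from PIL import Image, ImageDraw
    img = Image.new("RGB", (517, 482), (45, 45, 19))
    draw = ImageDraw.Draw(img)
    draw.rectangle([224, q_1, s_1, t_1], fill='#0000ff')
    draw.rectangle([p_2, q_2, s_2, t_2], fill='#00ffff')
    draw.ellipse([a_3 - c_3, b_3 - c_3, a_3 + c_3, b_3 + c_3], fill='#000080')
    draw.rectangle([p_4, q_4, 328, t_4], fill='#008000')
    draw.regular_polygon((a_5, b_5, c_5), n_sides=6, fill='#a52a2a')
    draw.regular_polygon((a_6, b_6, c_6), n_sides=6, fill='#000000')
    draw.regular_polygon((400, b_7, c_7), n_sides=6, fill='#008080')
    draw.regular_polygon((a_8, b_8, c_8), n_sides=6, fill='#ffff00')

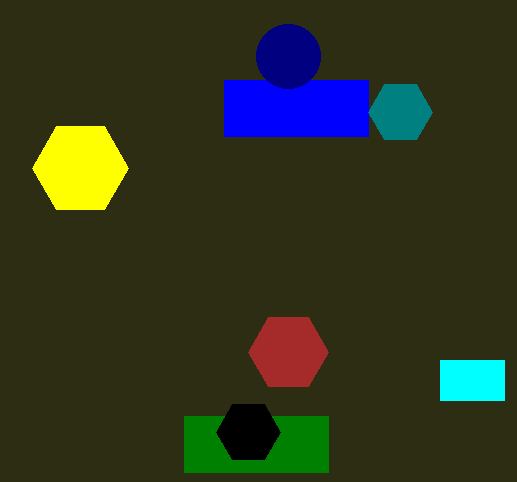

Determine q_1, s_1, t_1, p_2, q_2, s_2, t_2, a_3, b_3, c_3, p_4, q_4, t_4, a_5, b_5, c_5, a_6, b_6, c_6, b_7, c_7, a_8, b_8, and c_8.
q_1 = 80
s_1 = 368
t_1 = 136
p_2 = 440
q_2 = 360
s_2 = 504
t_2 = 400
a_3 = 288
b_3 = 56
c_3 = 32
p_4 = 184
q_4 = 416
t_4 = 472
a_5 = 288
b_5 = 352
c_5 = 40
a_6 = 248
b_6 = 432
c_6 = 32
b_7 = 112
c_7 = 32
a_8 = 80
b_8 = 168
c_8 = 48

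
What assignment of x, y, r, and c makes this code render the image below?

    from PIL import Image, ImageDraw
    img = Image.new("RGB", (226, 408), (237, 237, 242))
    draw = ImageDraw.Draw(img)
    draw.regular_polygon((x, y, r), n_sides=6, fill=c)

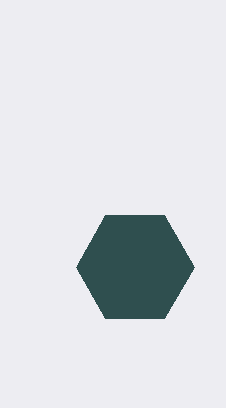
x = 135, y = 267, r = 59, c = 'darkslategray'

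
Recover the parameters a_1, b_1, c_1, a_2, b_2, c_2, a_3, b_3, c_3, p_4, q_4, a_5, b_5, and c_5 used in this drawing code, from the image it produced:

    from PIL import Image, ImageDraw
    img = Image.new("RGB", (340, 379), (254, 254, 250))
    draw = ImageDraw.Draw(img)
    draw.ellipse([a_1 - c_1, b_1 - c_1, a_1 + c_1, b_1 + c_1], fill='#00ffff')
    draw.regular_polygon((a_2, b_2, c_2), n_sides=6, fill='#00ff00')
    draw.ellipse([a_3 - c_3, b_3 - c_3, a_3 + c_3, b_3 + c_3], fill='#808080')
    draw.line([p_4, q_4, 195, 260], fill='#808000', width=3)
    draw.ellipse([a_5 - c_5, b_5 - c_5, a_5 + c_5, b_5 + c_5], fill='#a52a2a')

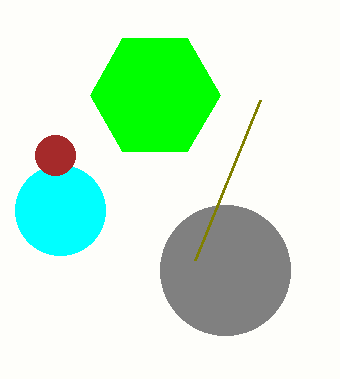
a_1 = 60; b_1 = 210; c_1 = 45; a_2 = 155; b_2 = 95; c_2 = 65; a_3 = 225; b_3 = 270; c_3 = 65; p_4 = 260; q_4 = 100; a_5 = 55; b_5 = 155; c_5 = 20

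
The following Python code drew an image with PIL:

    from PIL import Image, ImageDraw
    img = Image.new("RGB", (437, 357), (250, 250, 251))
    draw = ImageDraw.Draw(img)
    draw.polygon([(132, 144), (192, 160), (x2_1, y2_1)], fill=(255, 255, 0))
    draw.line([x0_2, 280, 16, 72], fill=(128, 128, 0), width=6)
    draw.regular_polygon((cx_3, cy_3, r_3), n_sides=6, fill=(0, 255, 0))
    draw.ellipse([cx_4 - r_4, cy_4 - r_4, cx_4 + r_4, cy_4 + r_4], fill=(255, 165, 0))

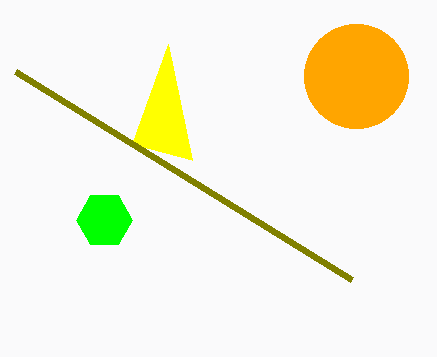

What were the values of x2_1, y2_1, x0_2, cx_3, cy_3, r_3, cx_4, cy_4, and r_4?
x2_1 = 168; y2_1 = 44; x0_2 = 352; cx_3 = 104; cy_3 = 220; r_3 = 28; cx_4 = 356; cy_4 = 76; r_4 = 52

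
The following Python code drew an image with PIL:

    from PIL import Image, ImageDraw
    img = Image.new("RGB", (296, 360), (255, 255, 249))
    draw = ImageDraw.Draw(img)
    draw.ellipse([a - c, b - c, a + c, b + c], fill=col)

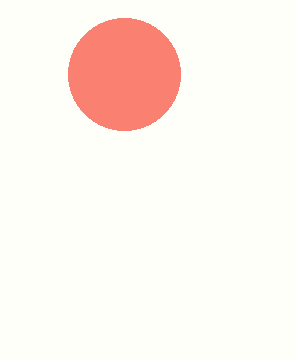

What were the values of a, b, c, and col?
a = 124
b = 74
c = 56
col = 'salmon'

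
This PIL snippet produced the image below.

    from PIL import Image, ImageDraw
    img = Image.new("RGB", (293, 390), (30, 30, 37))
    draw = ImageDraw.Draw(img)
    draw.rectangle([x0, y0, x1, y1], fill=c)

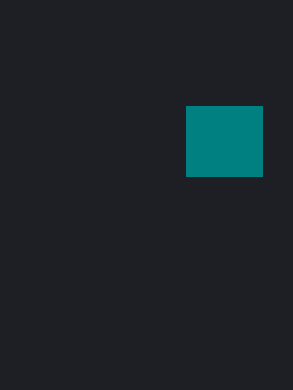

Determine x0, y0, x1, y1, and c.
x0 = 186; y0 = 106; x1 = 262; y1 = 176; c = 'teal'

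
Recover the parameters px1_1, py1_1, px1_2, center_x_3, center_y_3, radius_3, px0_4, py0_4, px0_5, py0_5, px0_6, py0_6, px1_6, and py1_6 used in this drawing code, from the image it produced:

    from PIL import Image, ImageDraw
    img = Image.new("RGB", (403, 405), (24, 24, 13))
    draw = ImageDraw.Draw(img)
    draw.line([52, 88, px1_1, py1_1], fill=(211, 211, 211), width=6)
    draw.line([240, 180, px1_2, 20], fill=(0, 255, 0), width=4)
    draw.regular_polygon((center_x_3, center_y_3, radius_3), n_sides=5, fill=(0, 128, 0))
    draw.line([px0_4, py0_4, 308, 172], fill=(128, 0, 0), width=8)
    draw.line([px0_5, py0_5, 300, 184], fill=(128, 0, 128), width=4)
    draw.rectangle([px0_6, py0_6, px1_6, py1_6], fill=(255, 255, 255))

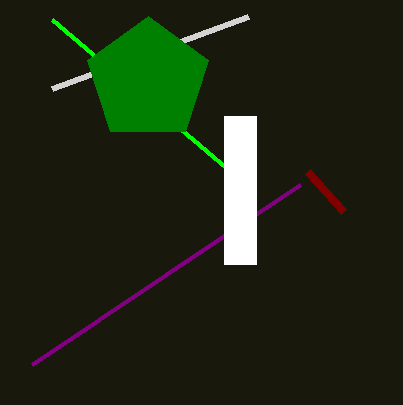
px1_1 = 248
py1_1 = 16
px1_2 = 52
center_x_3 = 148
center_y_3 = 80
radius_3 = 64
px0_4 = 344
py0_4 = 212
px0_5 = 32
py0_5 = 364
px0_6 = 224
py0_6 = 116
px1_6 = 256
py1_6 = 264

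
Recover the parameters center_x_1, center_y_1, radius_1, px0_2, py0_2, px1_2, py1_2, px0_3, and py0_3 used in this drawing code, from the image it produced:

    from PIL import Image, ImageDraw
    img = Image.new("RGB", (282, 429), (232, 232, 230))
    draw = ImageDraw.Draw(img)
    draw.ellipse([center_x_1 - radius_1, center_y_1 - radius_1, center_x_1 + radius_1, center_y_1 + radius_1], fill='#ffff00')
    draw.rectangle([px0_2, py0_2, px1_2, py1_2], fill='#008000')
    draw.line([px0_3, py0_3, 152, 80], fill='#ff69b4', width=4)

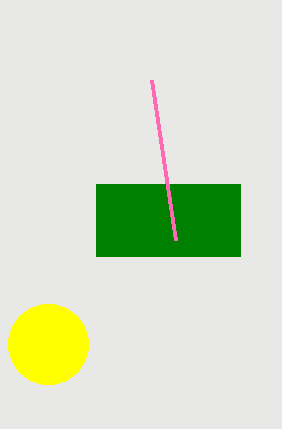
center_x_1 = 48, center_y_1 = 344, radius_1 = 40, px0_2 = 96, py0_2 = 184, px1_2 = 240, py1_2 = 256, px0_3 = 176, py0_3 = 240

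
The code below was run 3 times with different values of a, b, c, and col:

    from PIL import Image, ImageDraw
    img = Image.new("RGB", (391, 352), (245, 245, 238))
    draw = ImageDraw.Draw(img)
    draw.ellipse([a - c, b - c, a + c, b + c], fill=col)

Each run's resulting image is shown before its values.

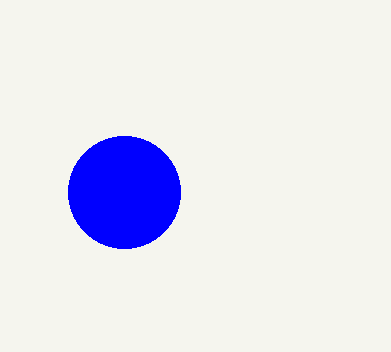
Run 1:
a = 124; b = 192; c = 56; col = 'blue'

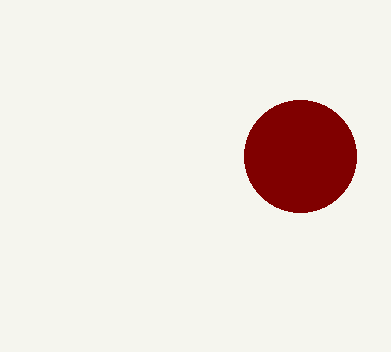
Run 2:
a = 300, b = 156, c = 56, col = 'maroon'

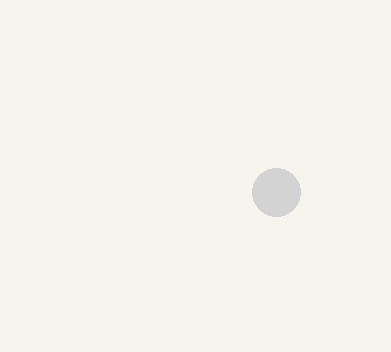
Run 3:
a = 276
b = 192
c = 24
col = 'lightgray'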